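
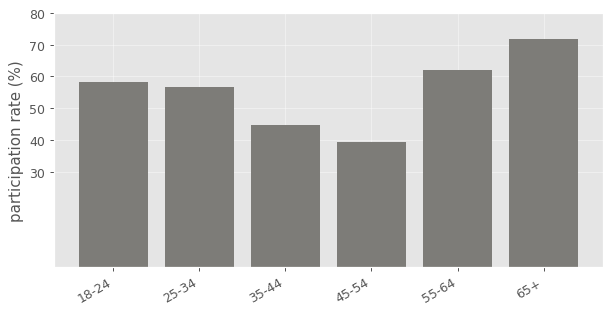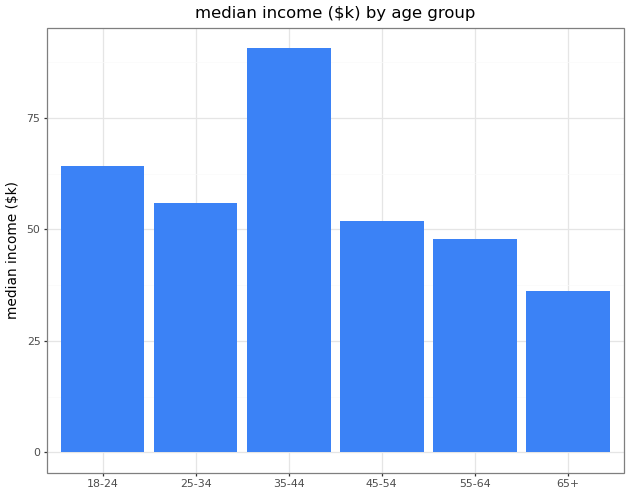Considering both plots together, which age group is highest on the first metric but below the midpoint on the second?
65+

Chart 2 median median income ($k) ≈ 50; below-median age groups: 45-54, 55-64, 65+. Among those, 65+ has the highest participation rate (%) (≈ 70).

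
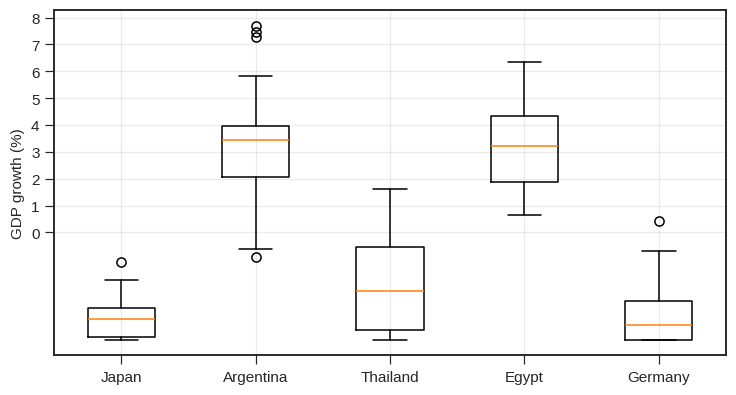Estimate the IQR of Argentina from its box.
Q3 ≈ 4, Q1 ≈ 2; IQR ≈ 2.

≈ 2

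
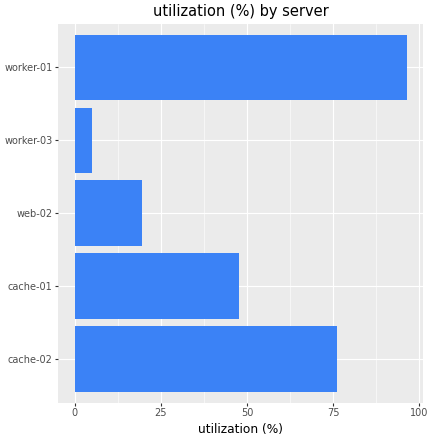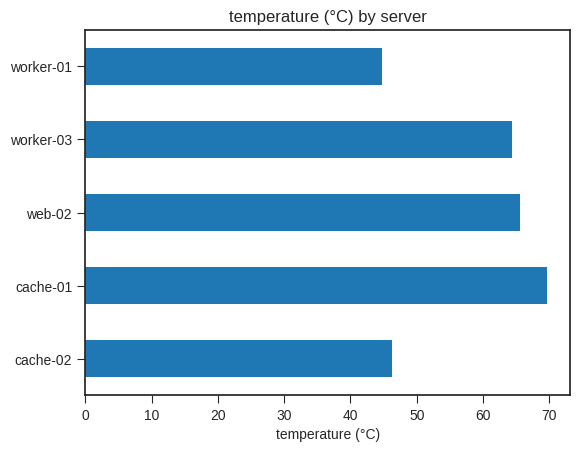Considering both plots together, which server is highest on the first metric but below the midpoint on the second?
worker-01

Chart 2 median temperature (°C) ≈ 60; below-median servers: cache-02, worker-01. Among those, worker-01 has the highest utilization (%) (≈ 100).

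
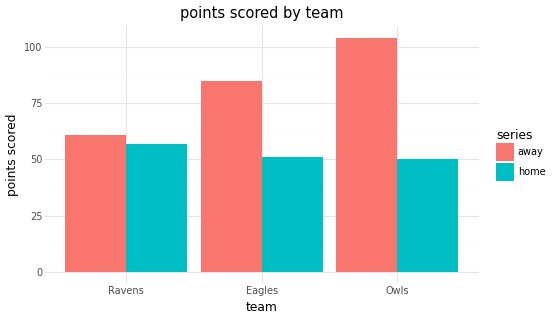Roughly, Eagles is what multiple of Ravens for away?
Eagles ≈ 80, Ravens ≈ 60; 80/60 ≈ 1.33.

≈ 1.33×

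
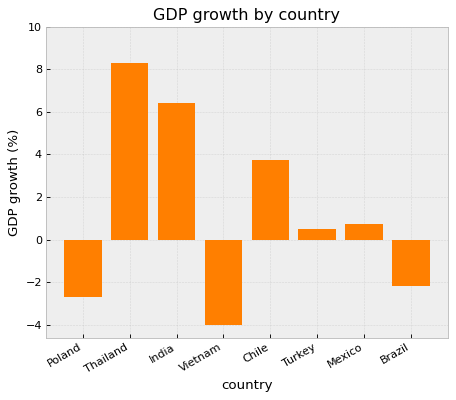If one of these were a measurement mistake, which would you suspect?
Thailand ≈ 8; the rest sit between ≈ -4 and ≈ 6.

Thailand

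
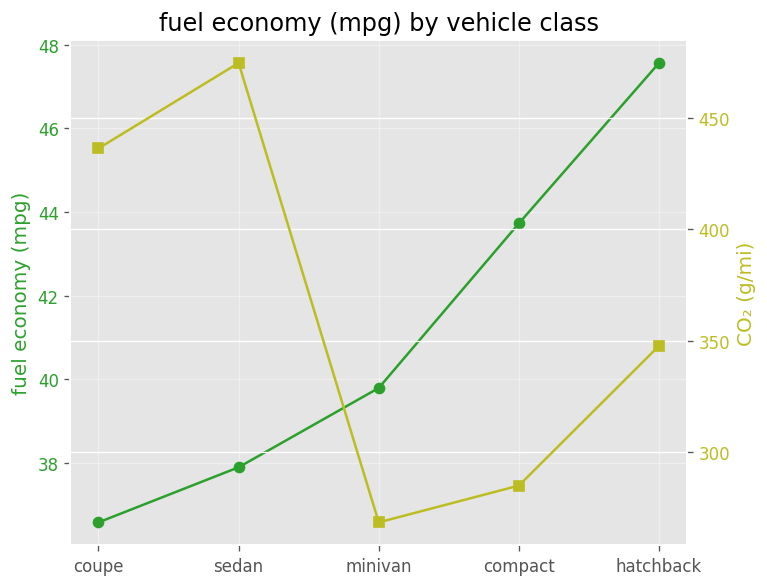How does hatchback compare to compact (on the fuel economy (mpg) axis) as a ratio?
≈ 1.09×

hatchback ≈ 48, compact ≈ 44; 48/44 ≈ 1.09.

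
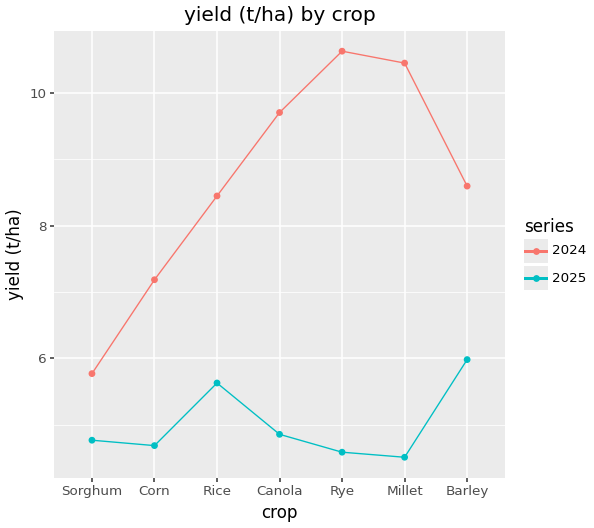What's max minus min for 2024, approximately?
Max Rye ≈ 11, min Sorghum ≈ 6; range ≈ 5.

≈ 5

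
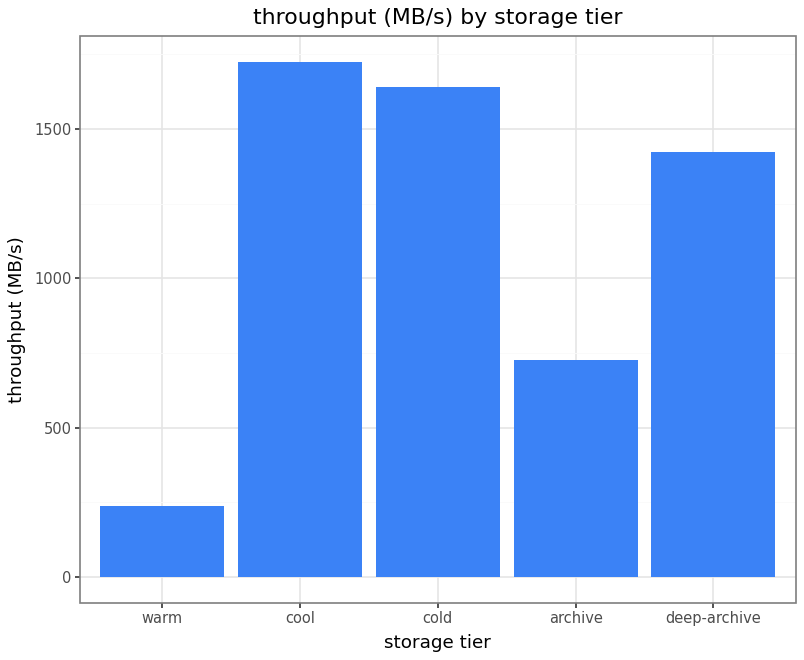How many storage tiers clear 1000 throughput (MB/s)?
3

Above 1000: cool, cold, deep-archive.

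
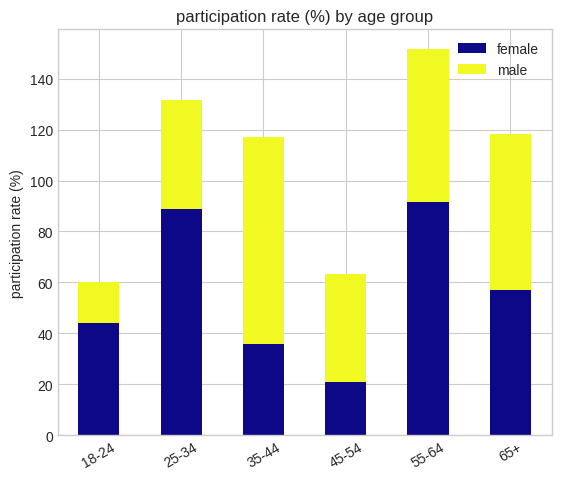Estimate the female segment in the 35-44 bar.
≈ 40

female top ≈ 40, bottom ≈ 0; segment ≈ 40.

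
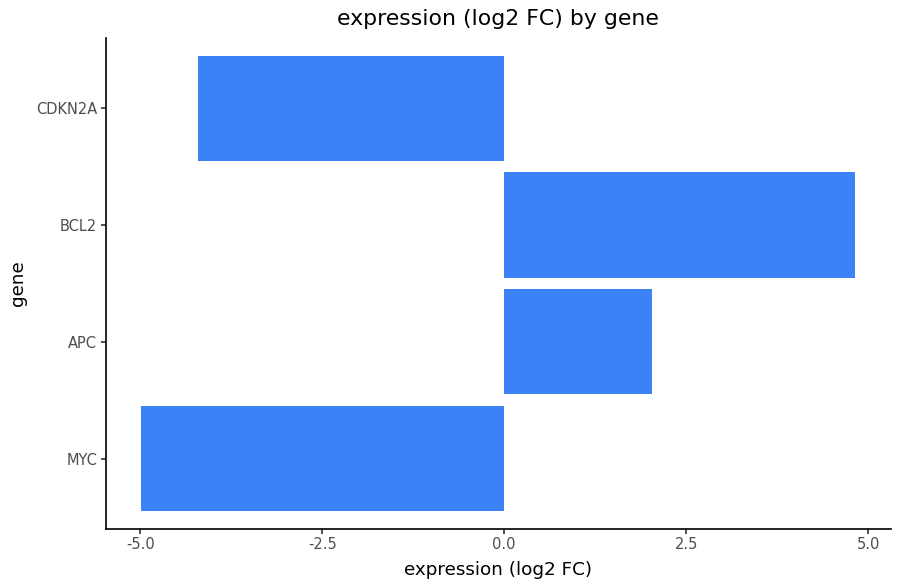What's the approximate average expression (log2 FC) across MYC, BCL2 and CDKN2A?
(-5 + 5 + -4) / 3 ≈ -1.

≈ -1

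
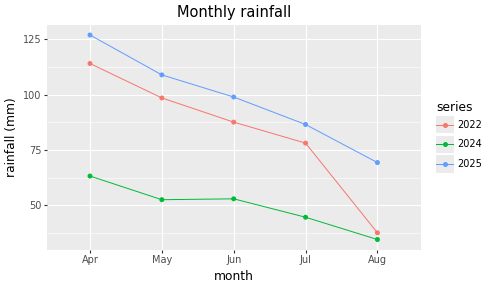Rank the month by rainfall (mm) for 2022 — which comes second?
Top 3 for 2022: Apr ≈ 110, May ≈ 100, Jun ≈ 90.

May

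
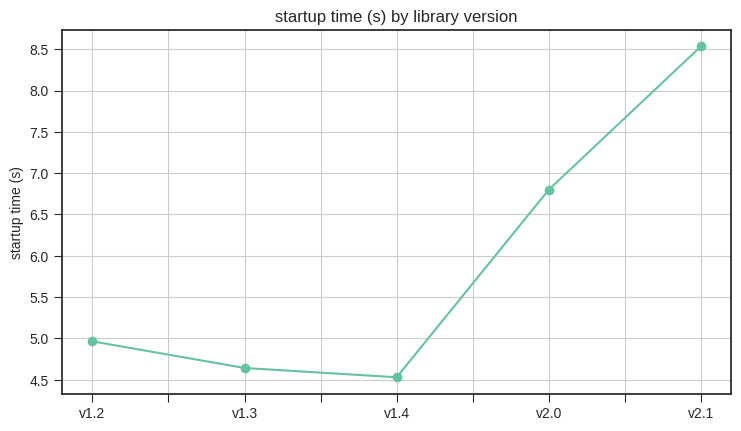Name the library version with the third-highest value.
v1.2

Top 4: v2.1 ≈ 8.5, v2.0 ≈ 7.0, v1.2 ≈ 5.0, v1.3 ≈ 4.5.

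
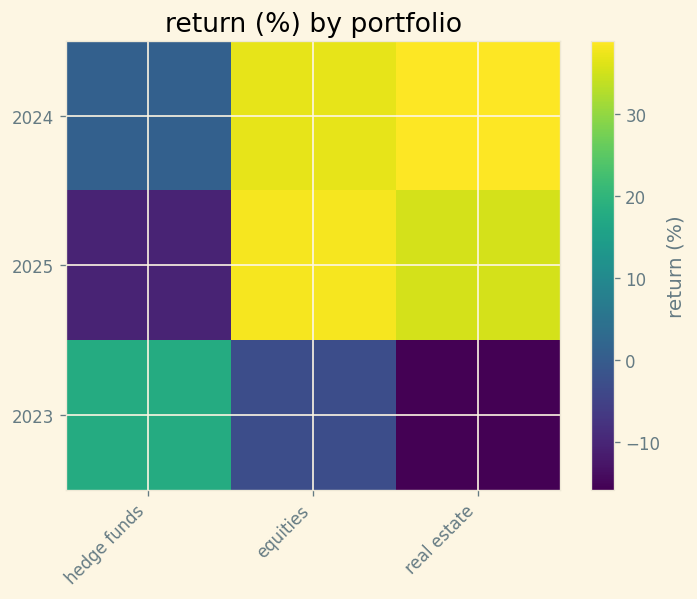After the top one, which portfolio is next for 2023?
equities

Top 3 for 2023: hedge funds ≈ 20, equities ≈ -5, real estate ≈ -15.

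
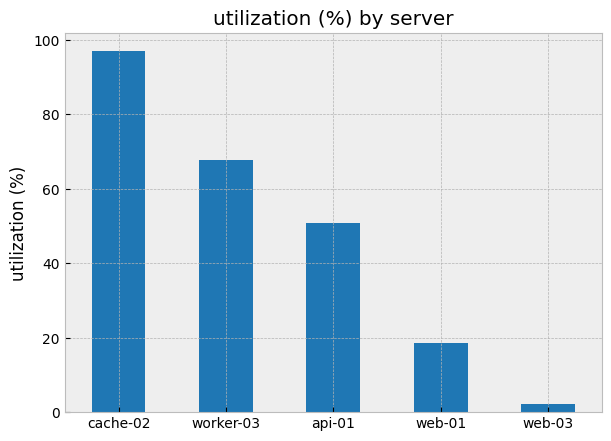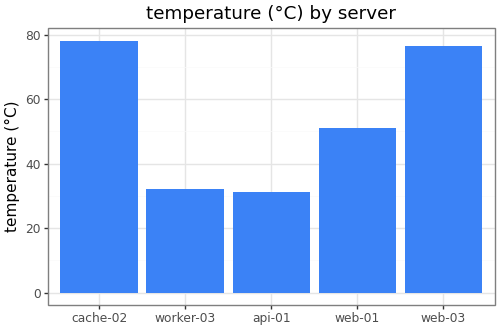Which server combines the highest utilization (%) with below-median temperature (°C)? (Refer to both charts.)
Chart 2 median temperature (°C) ≈ 50; below-median servers: worker-03, api-01. Among those, worker-03 has the highest utilization (%) (≈ 70).

worker-03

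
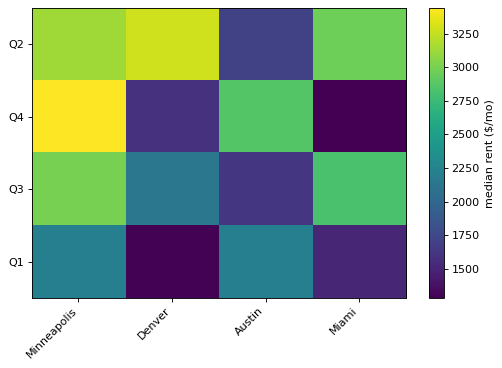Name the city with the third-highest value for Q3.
Denver

Top 4 for Q3: Minneapolis ≈ 3000, Miami ≈ 2800, Denver ≈ 2200, Austin ≈ 1600.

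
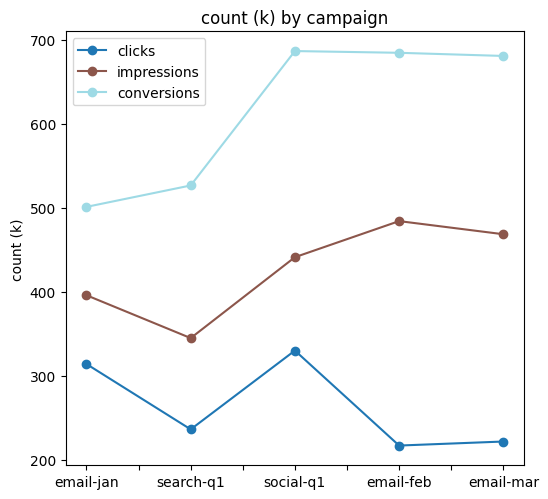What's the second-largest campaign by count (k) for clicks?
Top 3 for clicks: social-q1 ≈ 350, email-jan ≈ 300, search-q1 ≈ 250.

email-jan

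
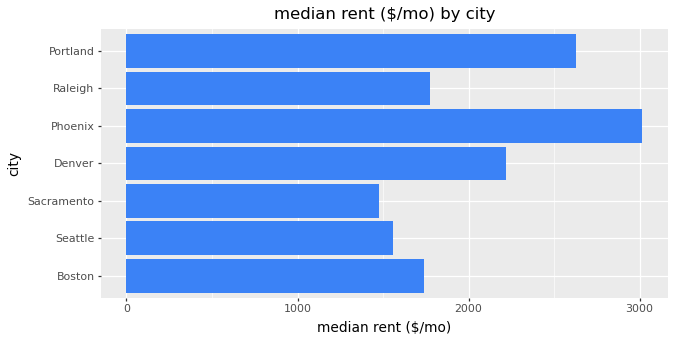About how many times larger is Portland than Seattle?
Portland ≈ 2500, Seattle ≈ 1500; 2500/1500 ≈ 1.67.

≈ 1.67×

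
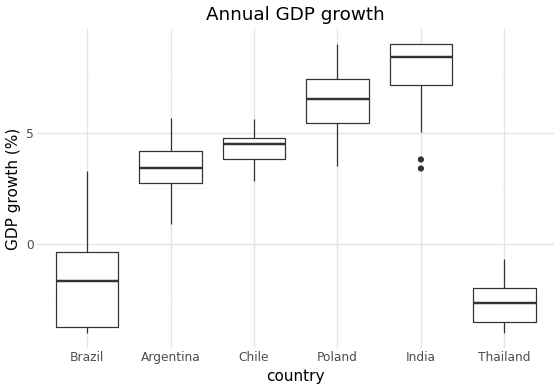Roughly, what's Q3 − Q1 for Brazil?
≈ 4

Q3 ≈ 0, Q1 ≈ -4; IQR ≈ 4.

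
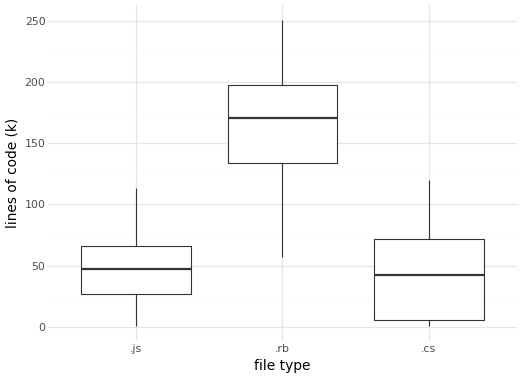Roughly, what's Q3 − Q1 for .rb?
Q3 ≈ 200, Q1 ≈ 140; IQR ≈ 60.

≈ 60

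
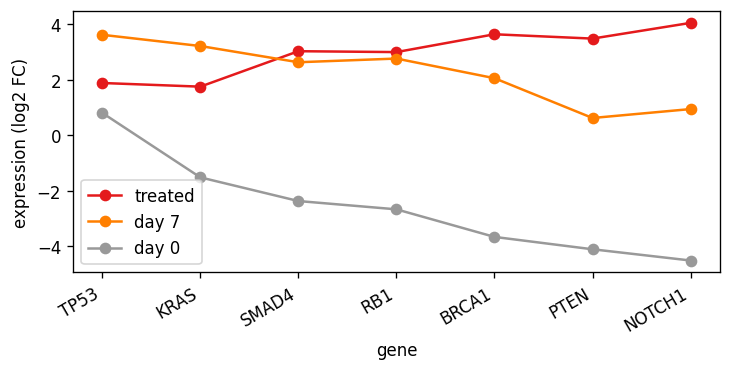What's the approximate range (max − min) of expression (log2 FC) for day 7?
Max TP53 ≈ 4, min PTEN ≈ 1; range ≈ 3.

≈ 3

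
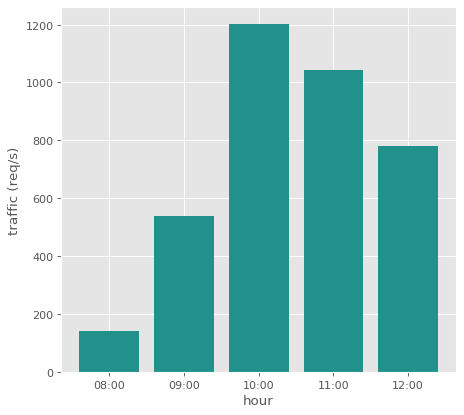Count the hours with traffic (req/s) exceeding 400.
4

Above 400: 09:00, 10:00, 11:00, 12:00.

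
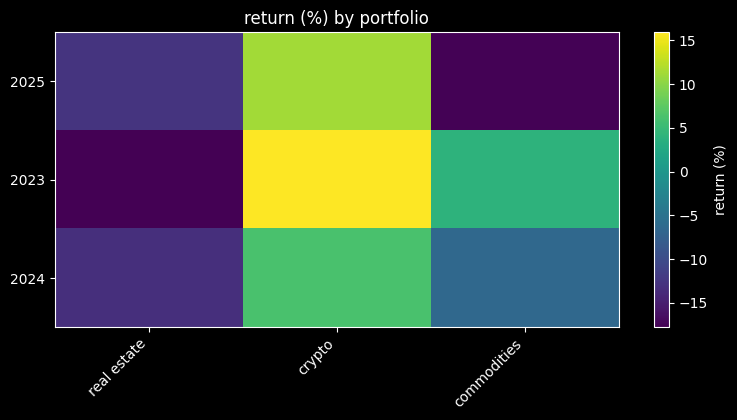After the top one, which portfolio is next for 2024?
Top 3 for 2024: crypto ≈ 5, commodities ≈ -5, real estate ≈ -15.

commodities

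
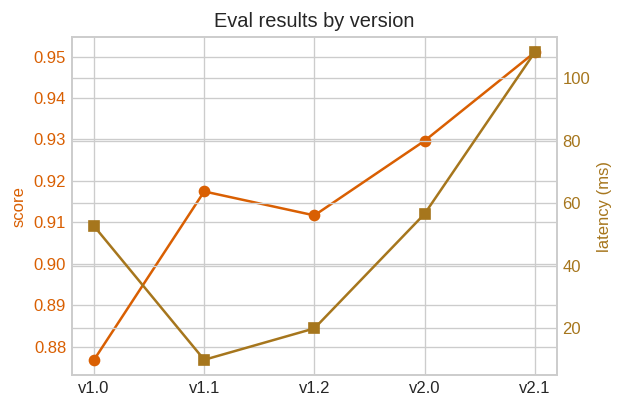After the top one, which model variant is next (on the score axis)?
v2.0

Top 3 (on the score axis): v2.1 ≈ 0.95, v2.0 ≈ 0.93, v1.1 ≈ 0.92.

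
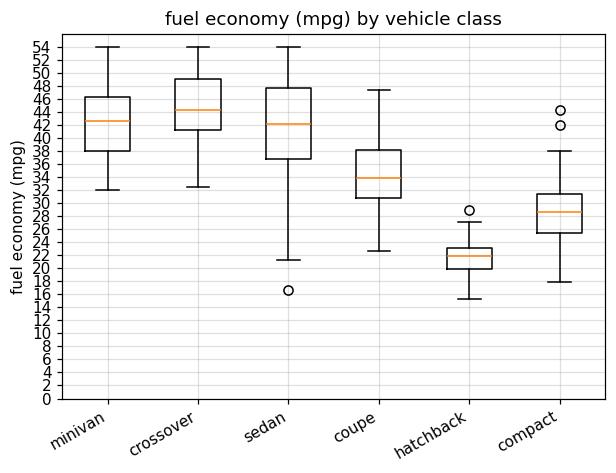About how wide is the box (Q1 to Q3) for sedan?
Q3 ≈ 48, Q1 ≈ 36; IQR ≈ 12.

≈ 12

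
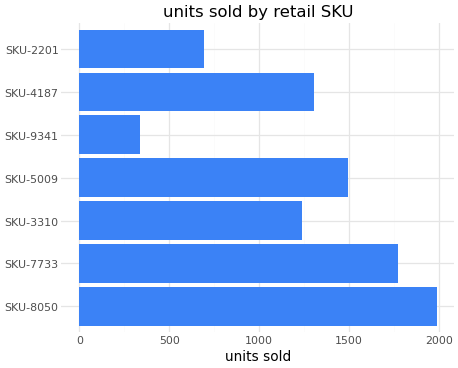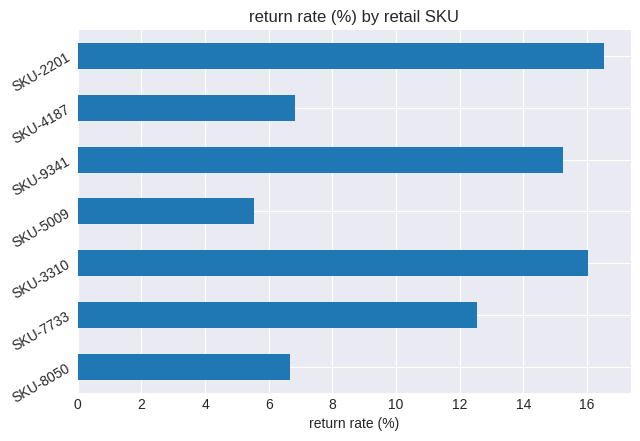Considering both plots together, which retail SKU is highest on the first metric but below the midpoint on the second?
Chart 2 median return rate (%) ≈ 12; below-median retail SKUs: SKU-8050, SKU-5009, SKU-4187. Among those, SKU-8050 has the highest units sold (≈ 2000).

SKU-8050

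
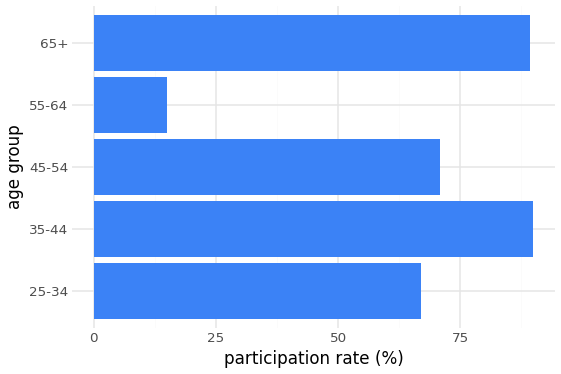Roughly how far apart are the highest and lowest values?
≈ 80

Max 35-44 ≈ 90, min 55-64 ≈ 10; range ≈ 80.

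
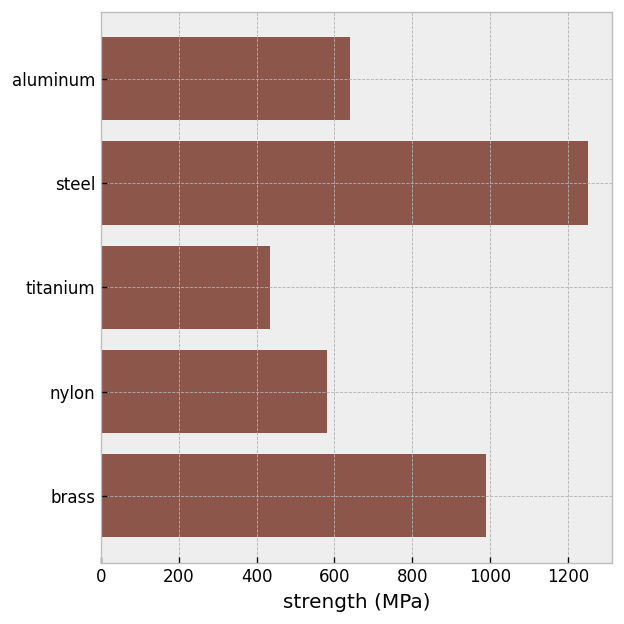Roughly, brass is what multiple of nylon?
brass ≈ 1000, nylon ≈ 600; 1000/600 ≈ 1.67.

≈ 1.67×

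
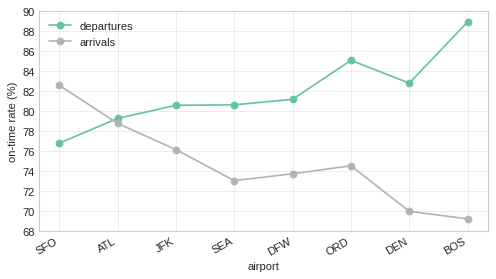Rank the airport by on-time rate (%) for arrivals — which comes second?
ATL

Top 3 for arrivals: SFO ≈ 82, ATL ≈ 78, JFK ≈ 76.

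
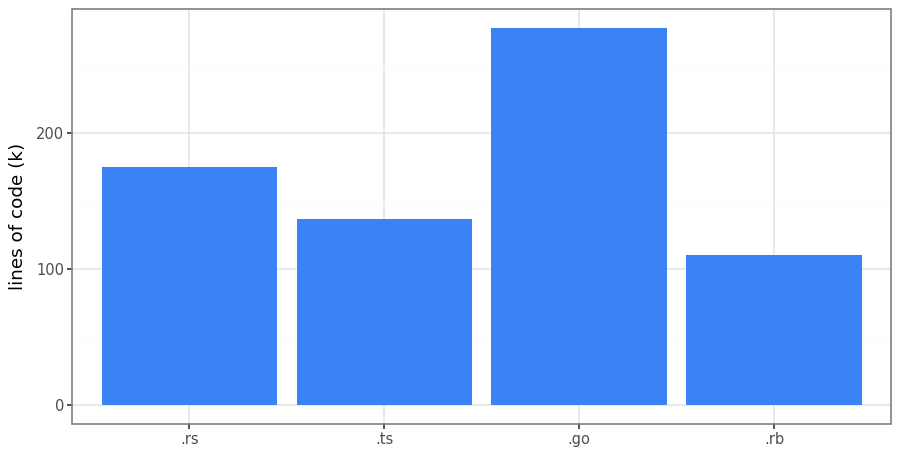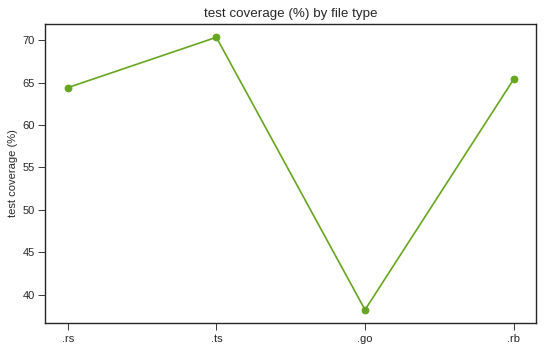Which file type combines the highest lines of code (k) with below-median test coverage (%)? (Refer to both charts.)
Chart 2 median test coverage (%) ≈ 60; below-median file types: .rs, .go. Among those, .go has the highest lines of code (k) (≈ 300).

.go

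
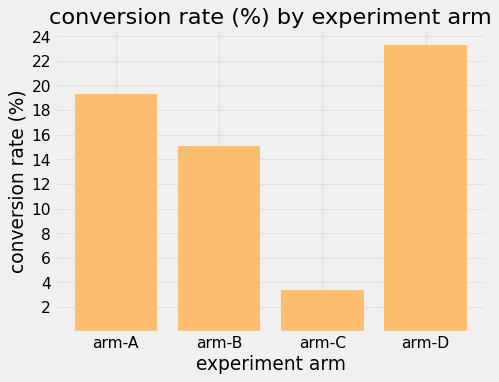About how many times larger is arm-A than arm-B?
≈ 1.25×

arm-A ≈ 20, arm-B ≈ 16; 20/16 ≈ 1.25.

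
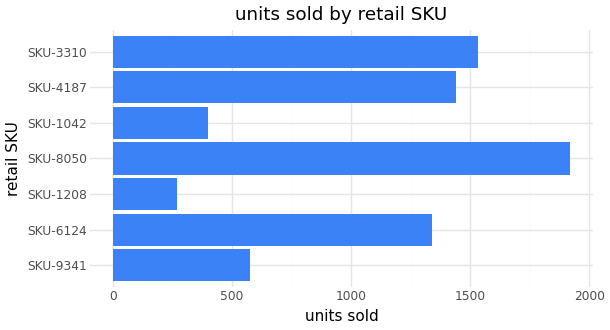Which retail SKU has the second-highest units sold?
SKU-3310

Top 3: SKU-8050 ≈ 2000, SKU-3310 ≈ 1600, SKU-4187 ≈ 1400.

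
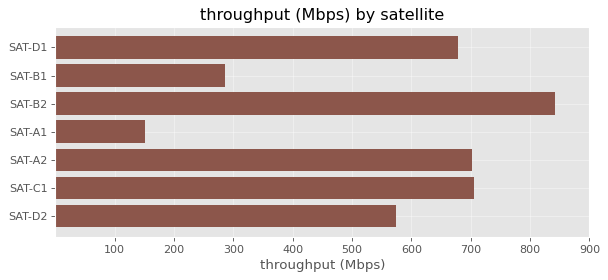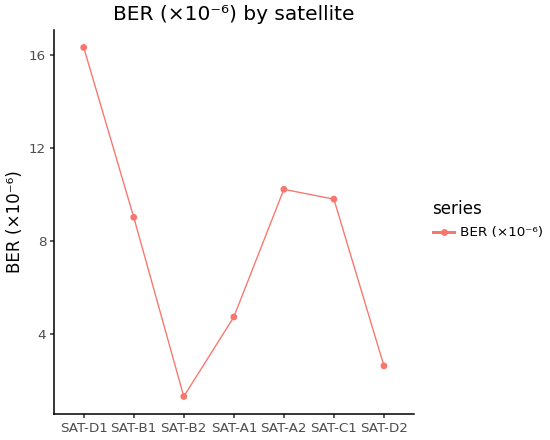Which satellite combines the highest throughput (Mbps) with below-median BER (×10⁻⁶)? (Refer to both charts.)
Chart 2 median BER (×10⁻⁶) ≈ 10; below-median satellites: SAT-B2, SAT-A1, SAT-D2. Among those, SAT-B2 has the highest throughput (Mbps) (≈ 800).

SAT-B2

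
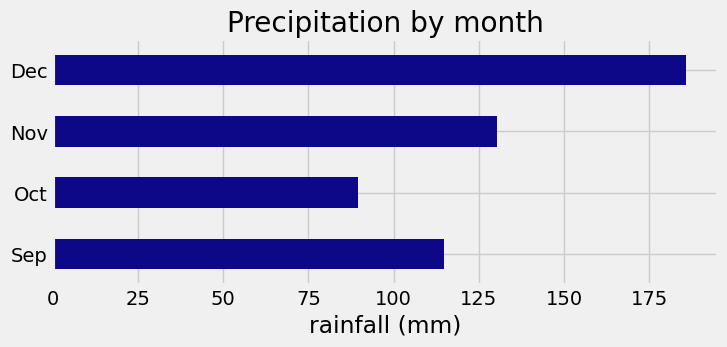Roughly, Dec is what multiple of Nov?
≈ 1.29×

Dec ≈ 180, Nov ≈ 140; 180/140 ≈ 1.29.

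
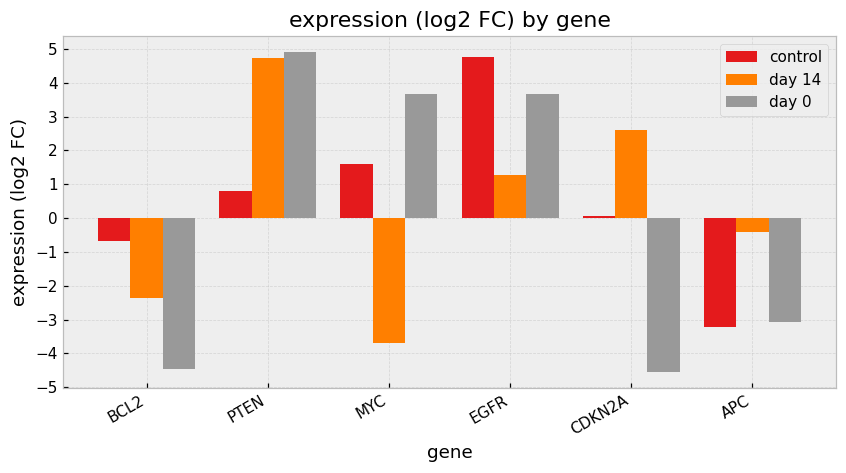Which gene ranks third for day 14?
Top 4 for day 14: PTEN ≈ 5, CDKN2A ≈ 3, EGFR ≈ 1, APC ≈ 0.

EGFR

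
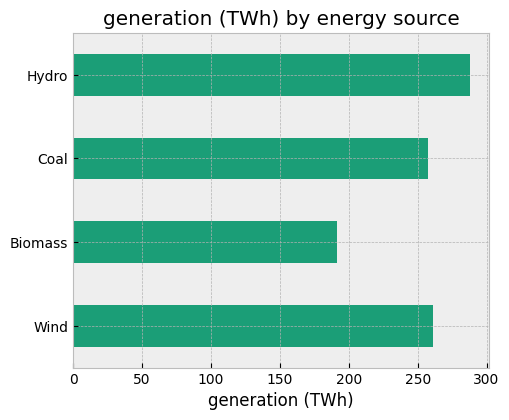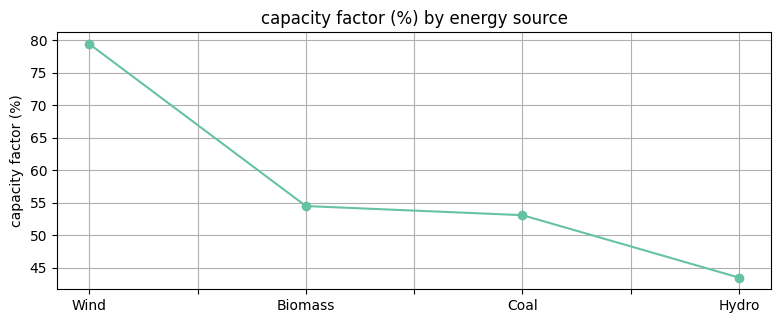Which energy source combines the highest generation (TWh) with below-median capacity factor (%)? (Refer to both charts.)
Hydro

Chart 2 median capacity factor (%) ≈ 50; below-median energy sources: Coal, Hydro. Among those, Hydro has the highest generation (TWh) (≈ 300).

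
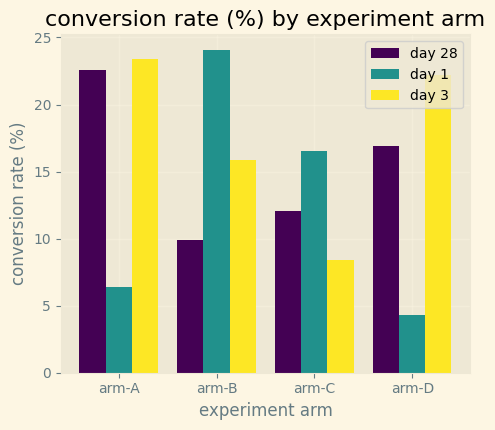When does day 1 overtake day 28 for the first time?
arm-A: day 1 ≈ 5 vs day 28 ≈ 25 (not yet); arm-B: day 1 ≈ 25 vs day 28 ≈ 10 (first crossover).

arm-B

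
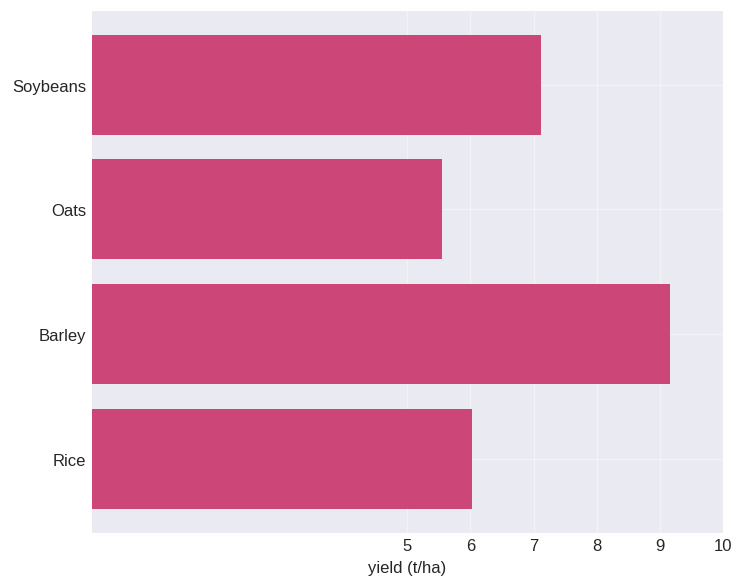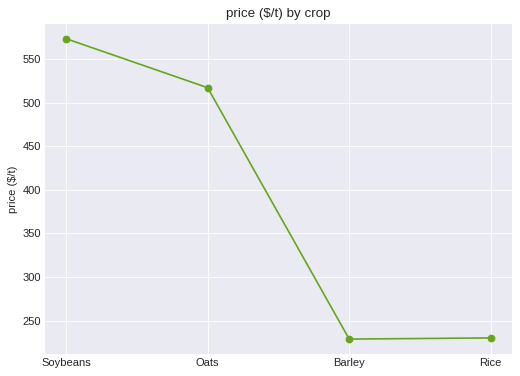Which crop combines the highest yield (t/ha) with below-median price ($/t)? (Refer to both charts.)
Barley

Chart 2 median price ($/t) ≈ 400; below-median crops: Barley, Rice. Among those, Barley has the highest yield (t/ha) (≈ 9).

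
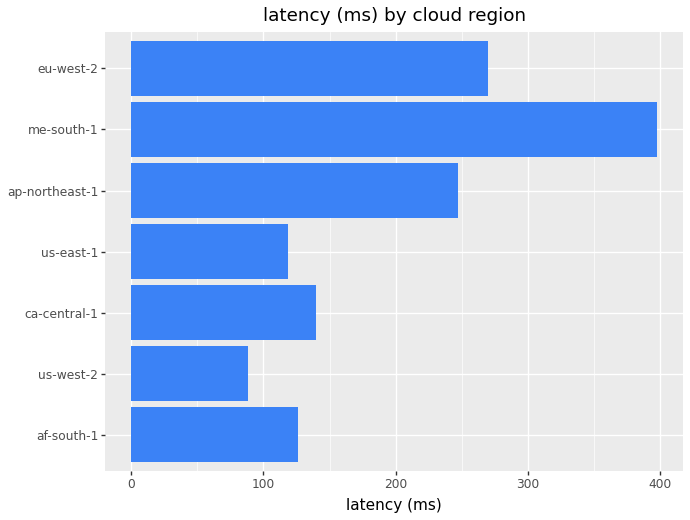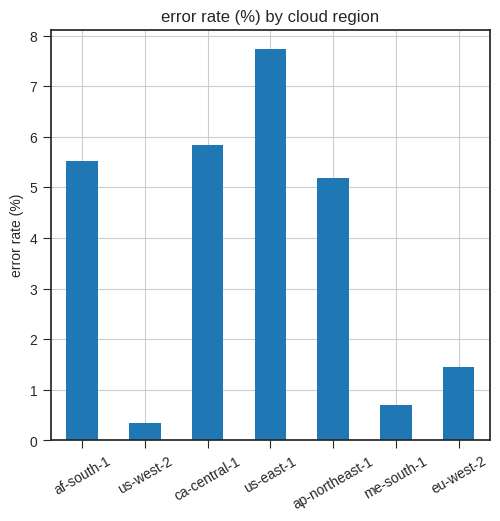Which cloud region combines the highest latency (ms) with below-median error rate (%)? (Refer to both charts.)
me-south-1

Chart 2 median error rate (%) ≈ 5; below-median cloud regions: us-west-2, me-south-1, eu-west-2. Among those, me-south-1 has the highest latency (ms) (≈ 400).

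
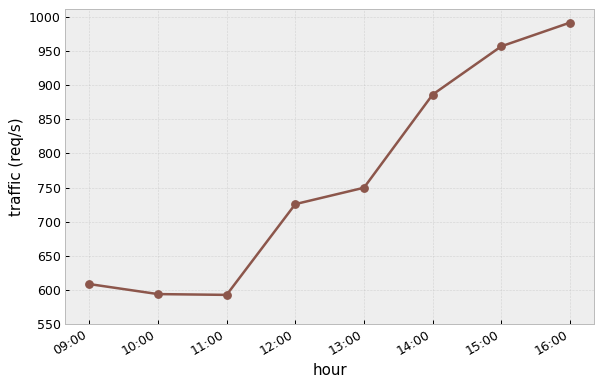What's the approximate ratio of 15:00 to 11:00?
15:00 ≈ 950, 11:00 ≈ 600; 950/600 ≈ 1.58.

≈ 1.58×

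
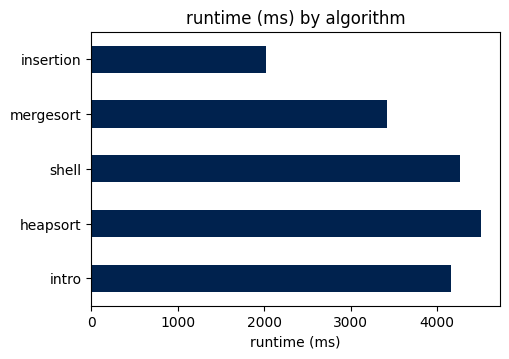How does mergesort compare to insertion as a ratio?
≈ 1.75×

mergesort ≈ 3500, insertion ≈ 2000; 3500/2000 ≈ 1.75.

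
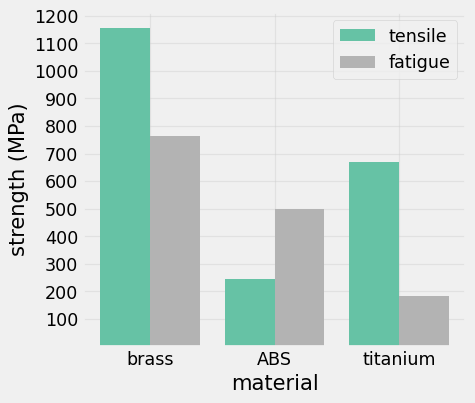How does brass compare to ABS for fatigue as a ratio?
brass ≈ 800, ABS ≈ 500; 800/500 ≈ 1.6.

≈ 1.6×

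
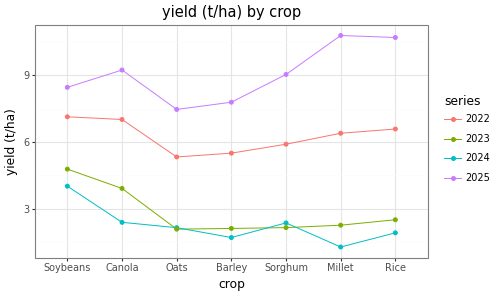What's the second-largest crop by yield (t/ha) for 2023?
Top 3 for 2023: Soybeans ≈ 5, Canola ≈ 4, Rice ≈ 2.

Canola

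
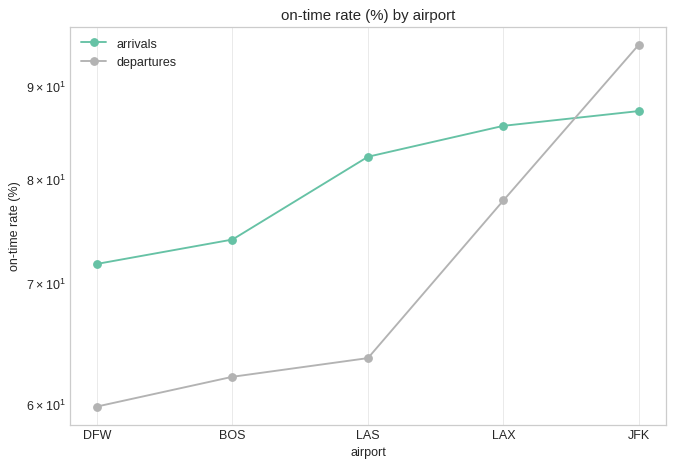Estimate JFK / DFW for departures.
JFK ≈ 95, DFW ≈ 60; 95/60 ≈ 1.58.

≈ 1.58×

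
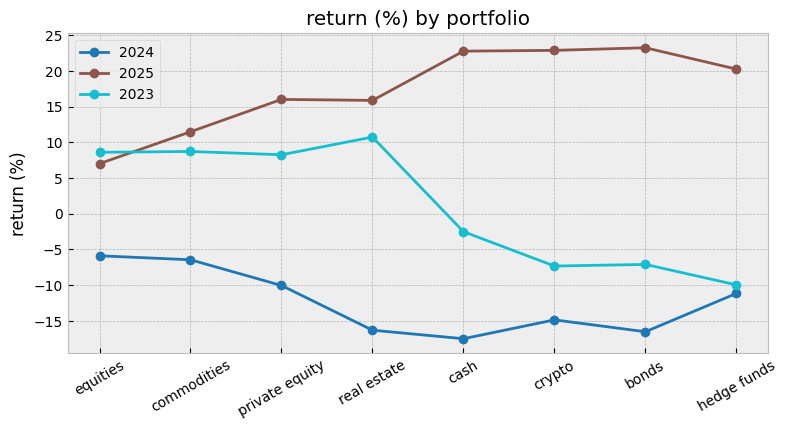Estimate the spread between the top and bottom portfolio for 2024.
Max equities ≈ -5, min cash ≈ -15; range ≈ 10.

≈ 10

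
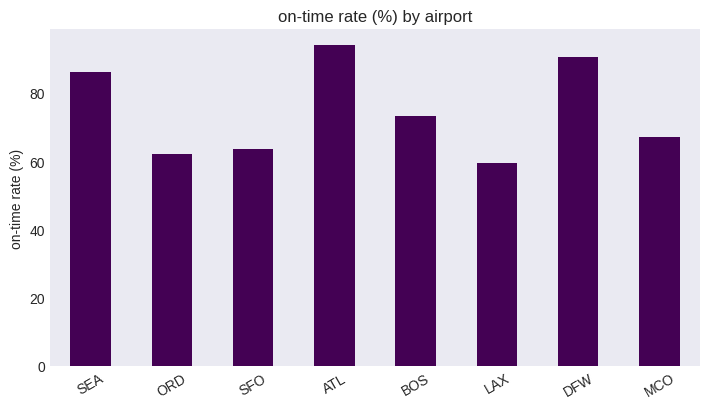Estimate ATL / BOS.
≈ 1.29×

ATL ≈ 90, BOS ≈ 70; 90/70 ≈ 1.29.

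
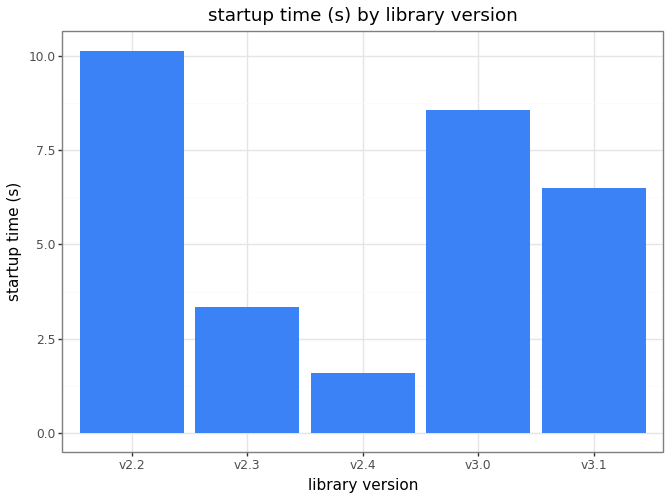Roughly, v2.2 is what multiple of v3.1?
≈ 1.67×

v2.2 ≈ 10, v3.1 ≈ 6; 10/6 ≈ 1.67.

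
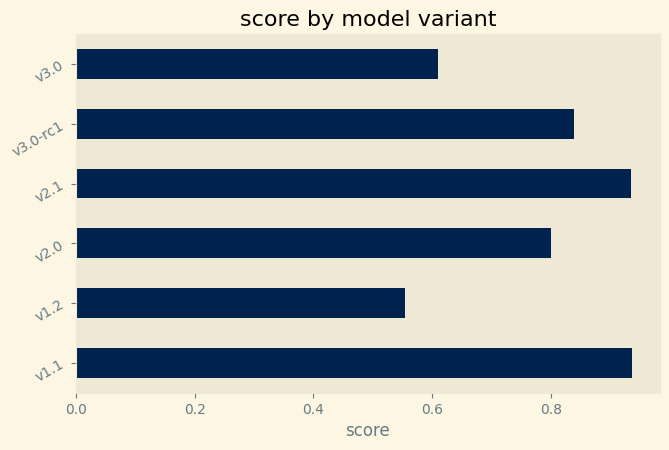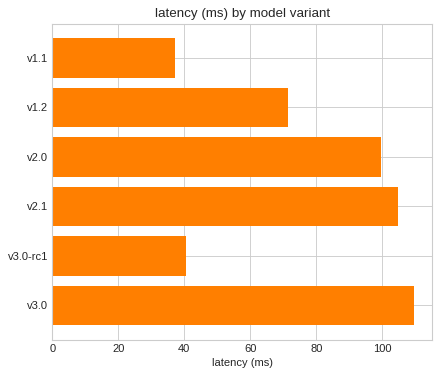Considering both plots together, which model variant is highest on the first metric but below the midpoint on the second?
v1.1

Chart 2 median latency (ms) ≈ 80; below-median model variants: v1.1, v1.2, v3.0-rc1. Among those, v1.1 has the highest score (≈ 0.9).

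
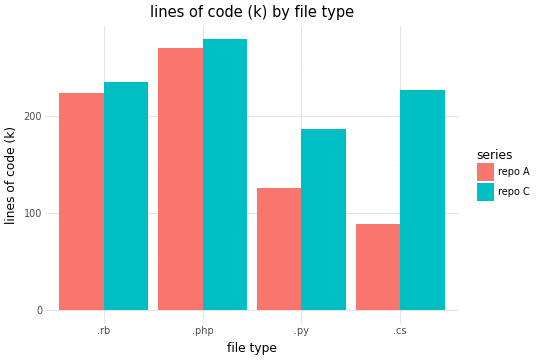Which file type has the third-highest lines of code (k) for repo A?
.py

Top 4 for repo A: .php ≈ 275, .rb ≈ 225, .py ≈ 125, .cs ≈ 100.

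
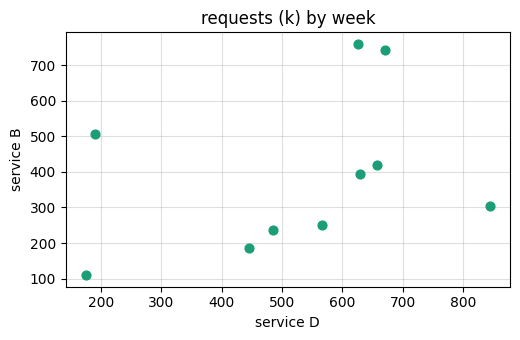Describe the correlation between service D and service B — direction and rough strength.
positive, weak

Points are positively correlated; weak (|r| ≈ 0.3).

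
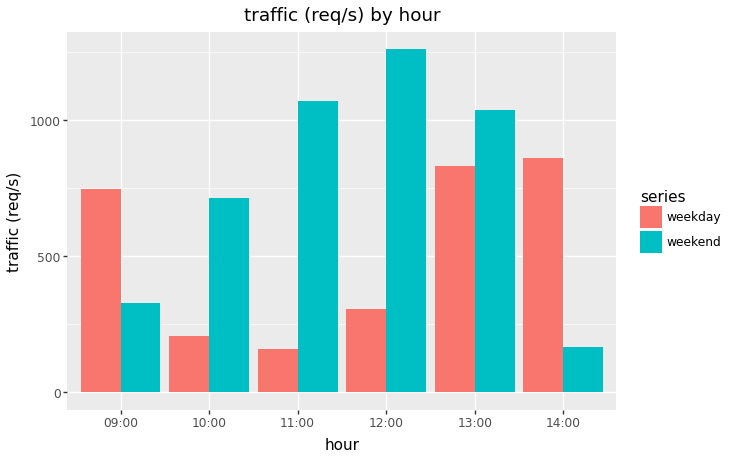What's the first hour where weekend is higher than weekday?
09:00: weekend ≈ 400 vs weekday ≈ 800 (not yet); 10:00: weekend ≈ 800 vs weekday ≈ 200 (first crossover).

10:00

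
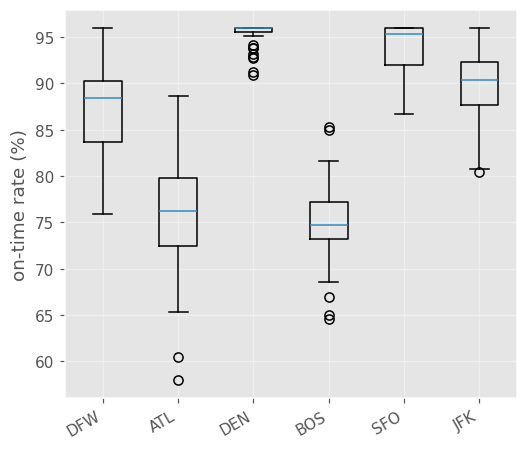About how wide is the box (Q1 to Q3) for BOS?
Q3 ≈ 78, Q1 ≈ 74; IQR ≈ 4.

≈ 4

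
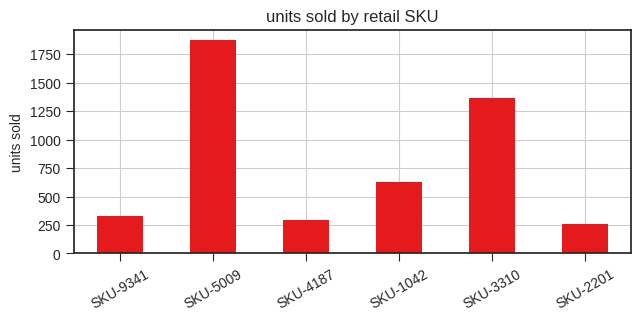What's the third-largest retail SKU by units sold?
SKU-1042

Top 4: SKU-5009 ≈ 1800, SKU-3310 ≈ 1400, SKU-1042 ≈ 600, SKU-9341 ≈ 400.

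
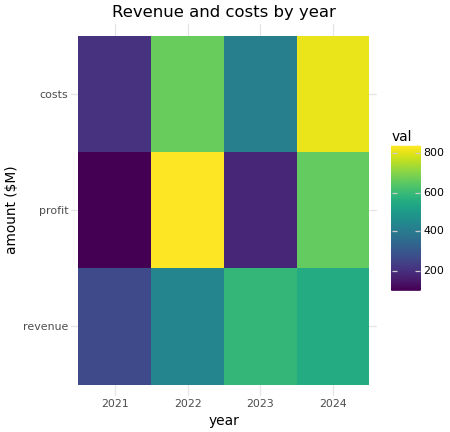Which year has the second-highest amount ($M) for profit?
2024

Top 3 for profit: 2022 ≈ 800, 2024 ≈ 700, 2023 ≈ 200.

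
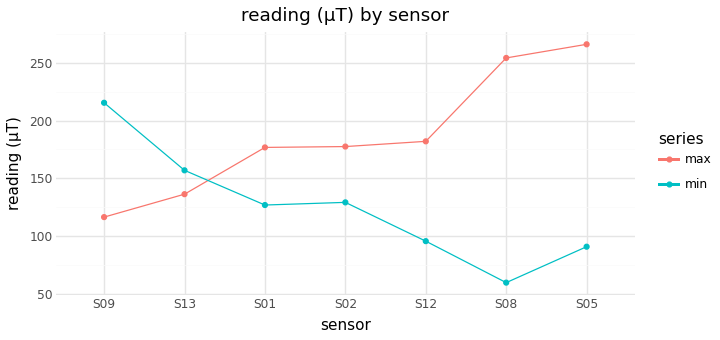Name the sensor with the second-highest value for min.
Top 3 for min: S09 ≈ 220, S13 ≈ 160, S02 ≈ 120.

S13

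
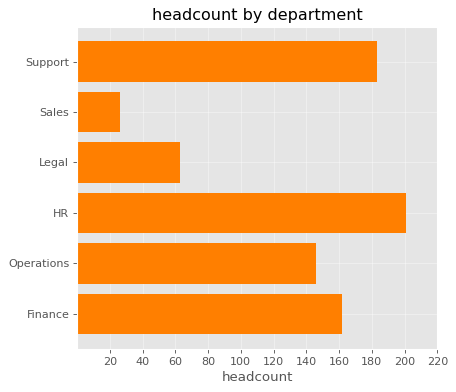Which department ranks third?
Top 4: HR ≈ 200, Support ≈ 180, Finance ≈ 160, Operations ≈ 140.

Finance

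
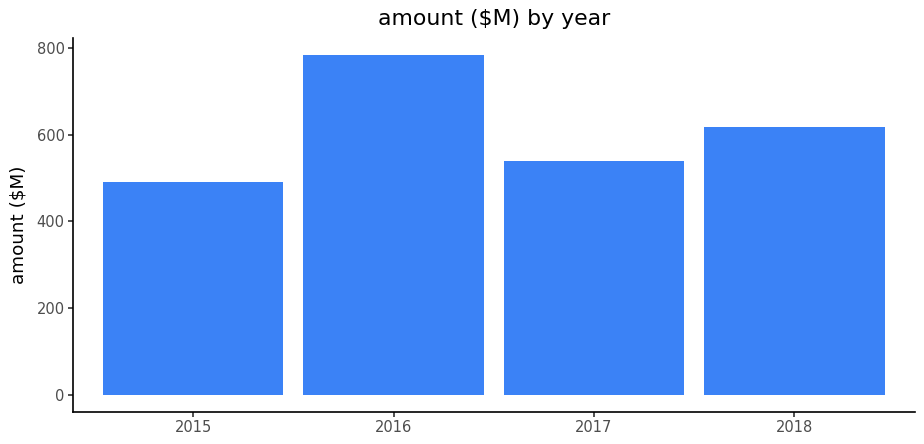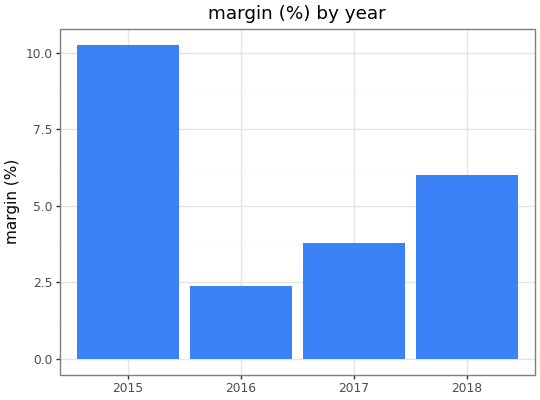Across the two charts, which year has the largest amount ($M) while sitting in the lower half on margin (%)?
2016

Chart 2 median margin (%) ≈ 5; below-median years: 2016, 2017. Among those, 2016 has the highest amount ($M) (≈ 800).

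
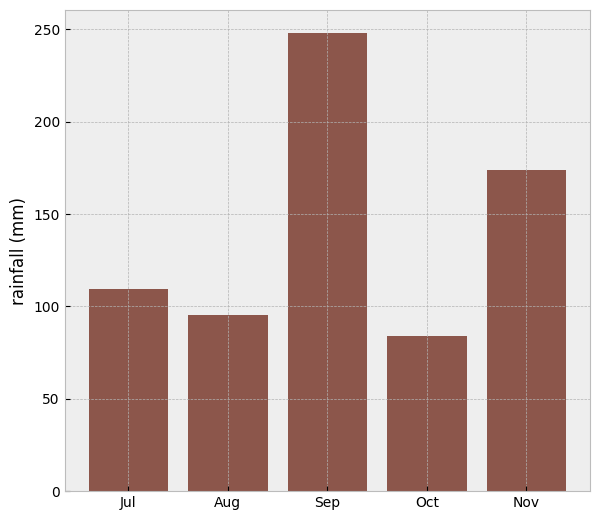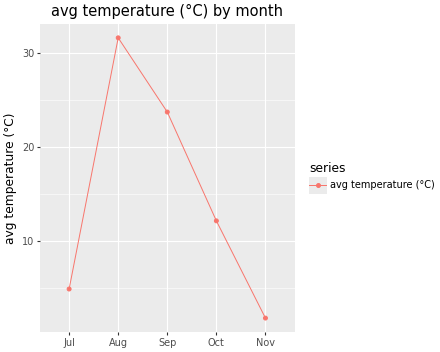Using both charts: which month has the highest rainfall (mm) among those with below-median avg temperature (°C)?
Chart 2 median avg temperature (°C) ≈ 10; below-median months: Jul, Nov. Among those, Nov has the highest rainfall (mm) (≈ 175).

Nov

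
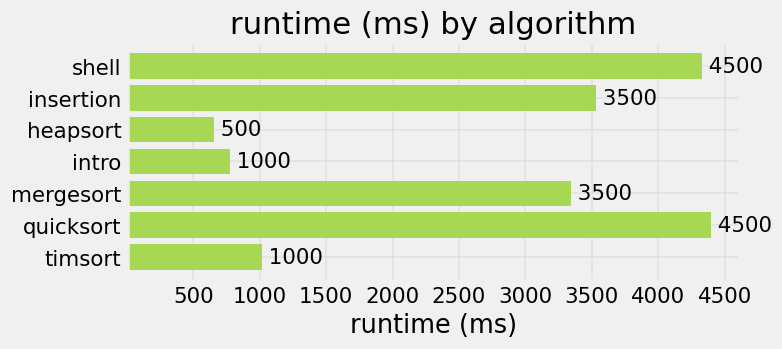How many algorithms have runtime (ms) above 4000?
2

Above 4000: shell, quicksort.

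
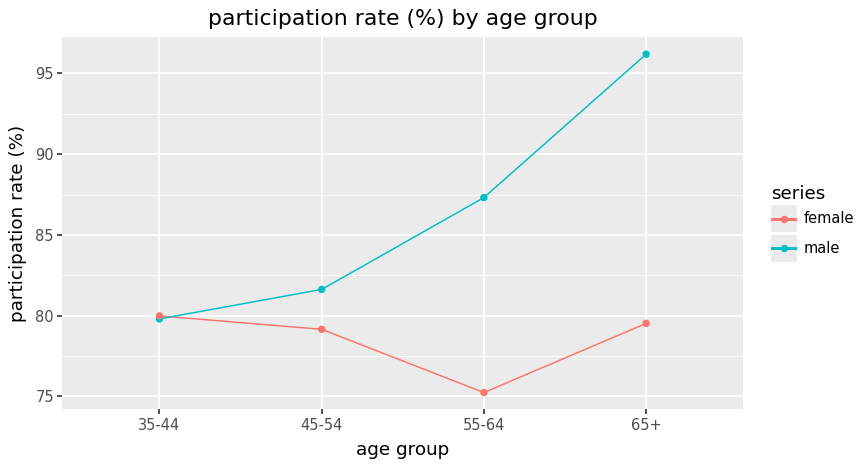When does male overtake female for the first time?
35-44: male ≈ 80 vs female ≈ 80 (not yet); 45-54: male ≈ 82 vs female ≈ 80 (first crossover).

45-54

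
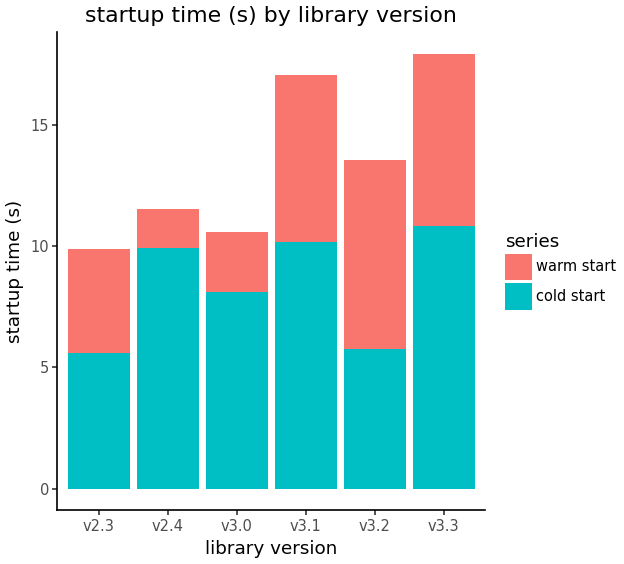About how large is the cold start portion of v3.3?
≈ 10

cold start top ≈ 10, bottom ≈ 0; segment ≈ 10.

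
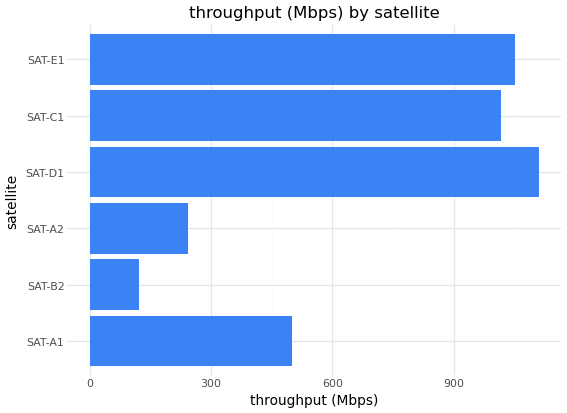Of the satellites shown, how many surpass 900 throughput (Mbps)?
Above 900: SAT-D1, SAT-C1, SAT-E1.

3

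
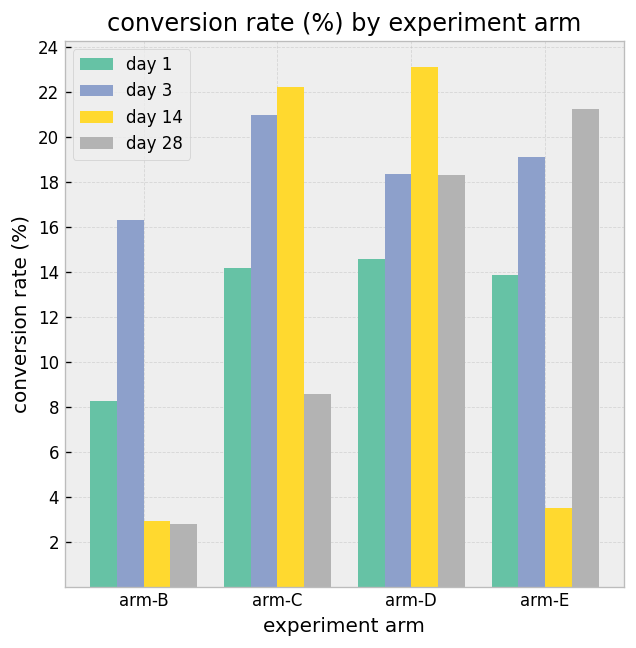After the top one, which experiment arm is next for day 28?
Top 3 for day 28: arm-E ≈ 22, arm-D ≈ 18, arm-C ≈ 8.

arm-D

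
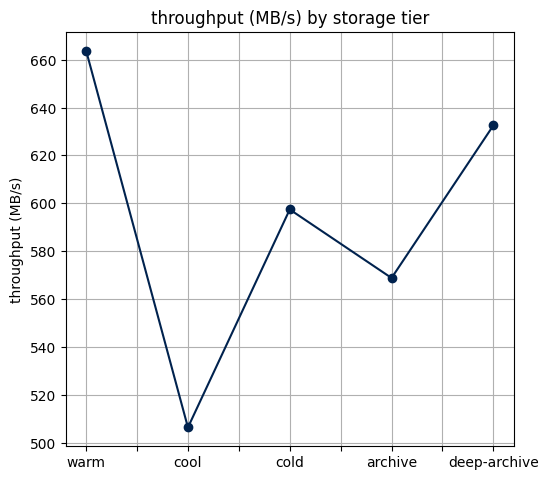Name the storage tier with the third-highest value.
cold

Top 4: warm ≈ 660, deep-archive ≈ 640, cold ≈ 600, archive ≈ 560.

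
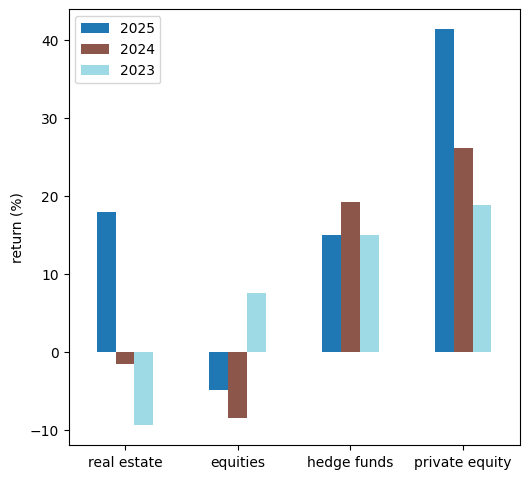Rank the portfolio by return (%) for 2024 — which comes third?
Top 4 for 2024: private equity ≈ 25, hedge funds ≈ 20, real estate ≈ 0, equities ≈ -10.

real estate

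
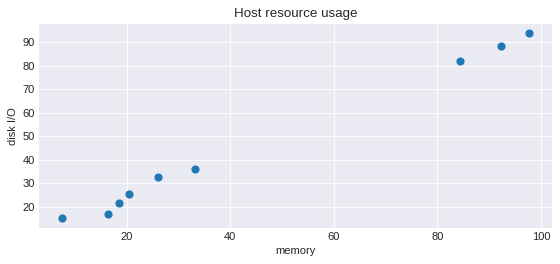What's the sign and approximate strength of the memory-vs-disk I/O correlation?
positive, strong

Points are positively correlated; strong (|r| ≈ 1.0).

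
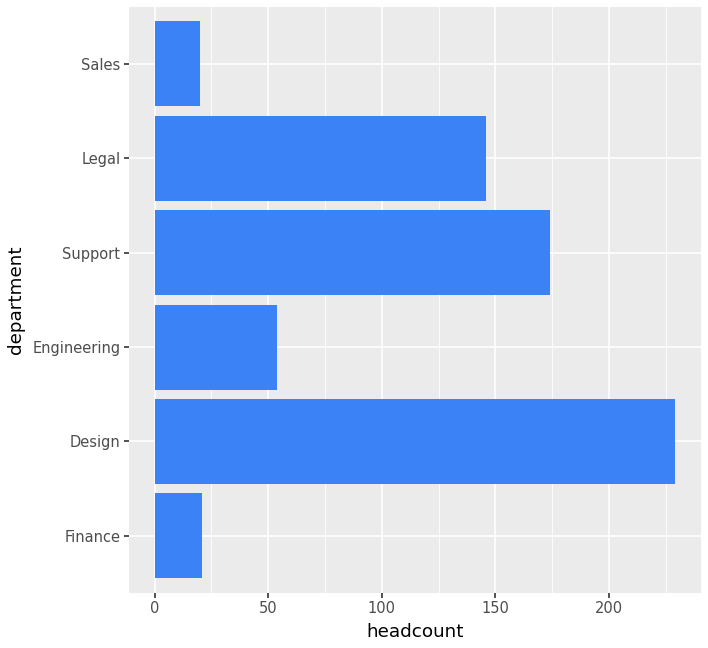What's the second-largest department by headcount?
Support

Top 3: Design ≈ 220, Support ≈ 180, Legal ≈ 140.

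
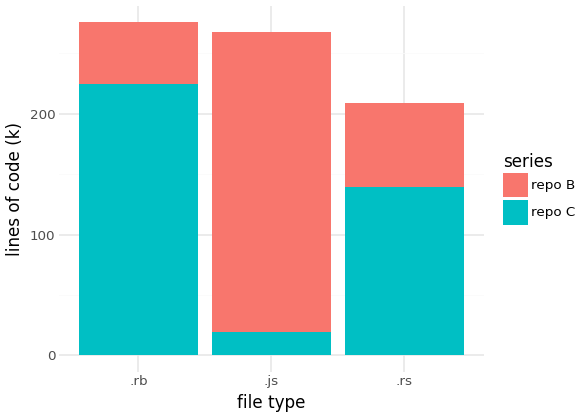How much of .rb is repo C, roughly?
≈ 225

repo C top ≈ 225, bottom ≈ 0; segment ≈ 225.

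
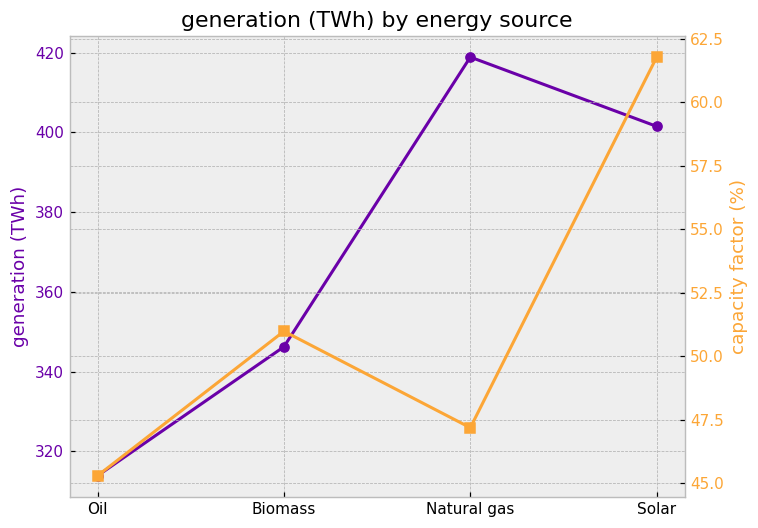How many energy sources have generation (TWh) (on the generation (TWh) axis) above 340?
3

Above 340: Biomass, Natural gas, Solar.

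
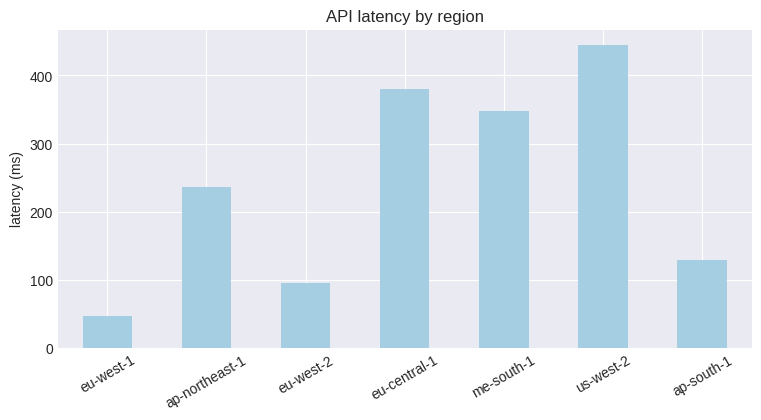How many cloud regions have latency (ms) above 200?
Above 200: ap-northeast-1, eu-central-1, me-south-1, us-west-2.

4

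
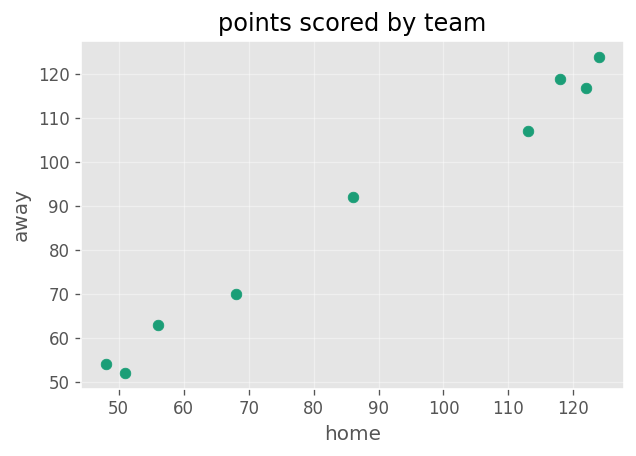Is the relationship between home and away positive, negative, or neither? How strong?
positive, strong

Points are positively correlated; strong (|r| ≈ 1.0).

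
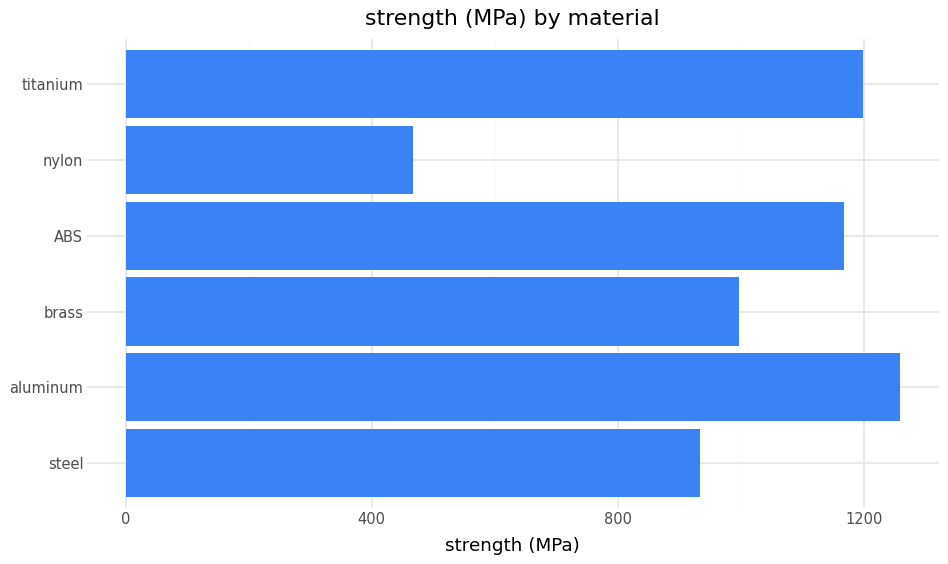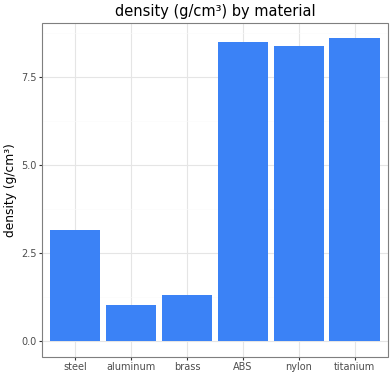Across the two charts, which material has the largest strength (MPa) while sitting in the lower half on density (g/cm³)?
Chart 2 median density (g/cm³) ≈ 6; below-median materials: steel, aluminum, brass. Among those, aluminum has the highest strength (MPa) (≈ 1200).

aluminum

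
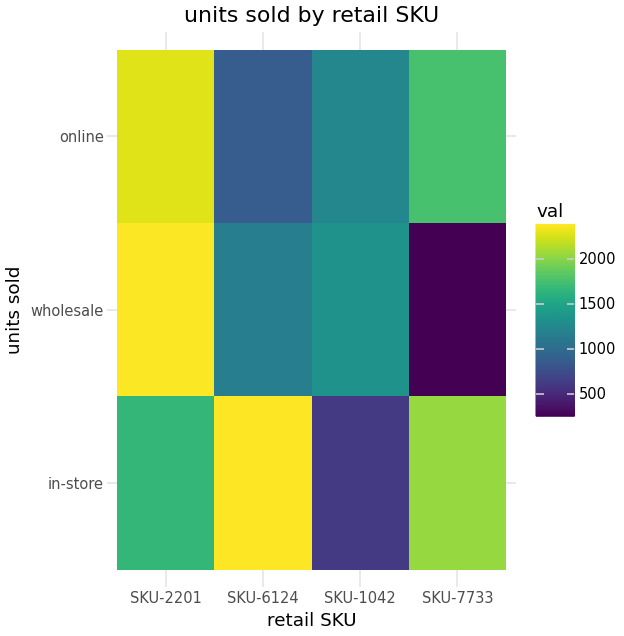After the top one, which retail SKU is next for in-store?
Top 3 for in-store: SKU-6124 ≈ 2400, SKU-7733 ≈ 2000, SKU-2201 ≈ 1600.

SKU-7733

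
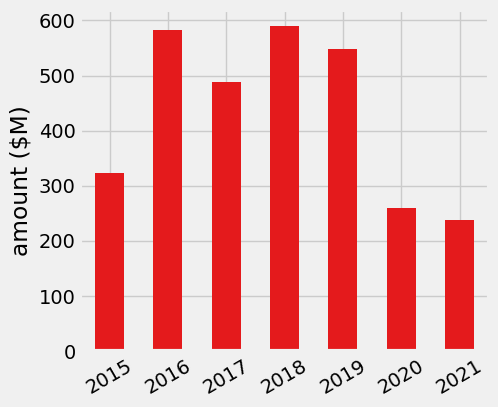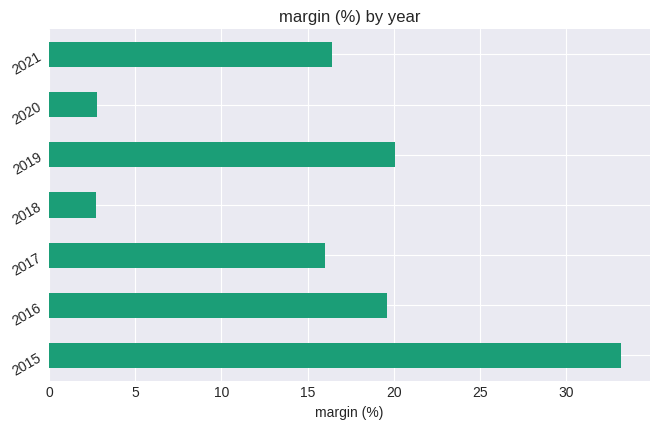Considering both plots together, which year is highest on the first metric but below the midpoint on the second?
2018

Chart 2 median margin (%) ≈ 15; below-median years: 2017, 2018, 2020. Among those, 2018 has the highest amount ($M) (≈ 600).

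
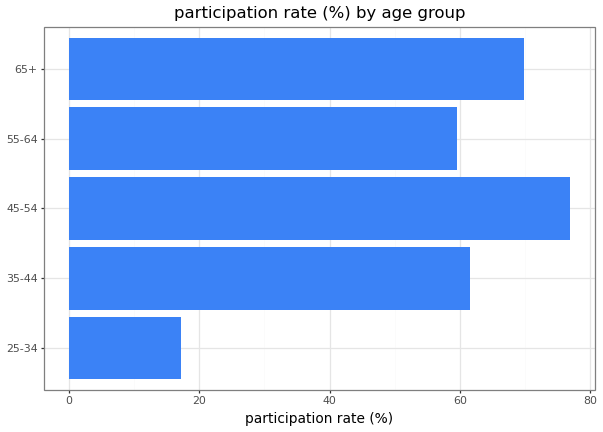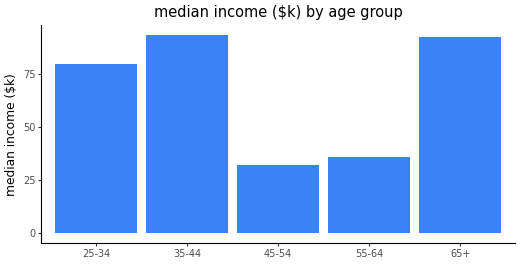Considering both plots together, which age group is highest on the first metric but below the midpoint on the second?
45-54

Chart 2 median median income ($k) ≈ 80; below-median age groups: 45-54, 55-64. Among those, 45-54 has the highest participation rate (%) (≈ 80).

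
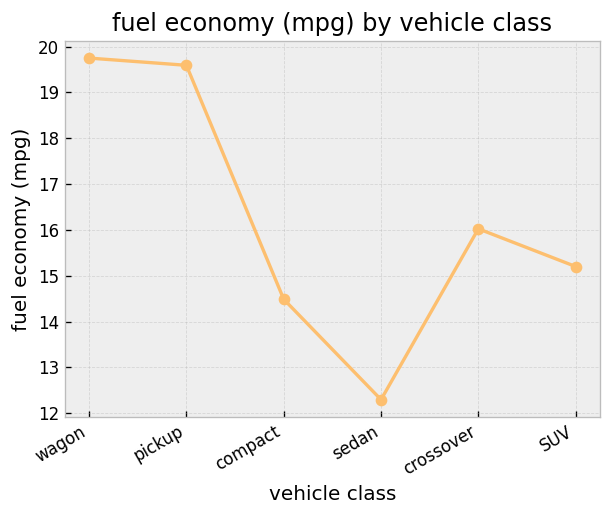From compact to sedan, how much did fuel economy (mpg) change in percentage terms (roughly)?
compact ≈ 14, sedan ≈ 12; (12 − 14) / 14 ≈ -14.3%.

≈ -14.3%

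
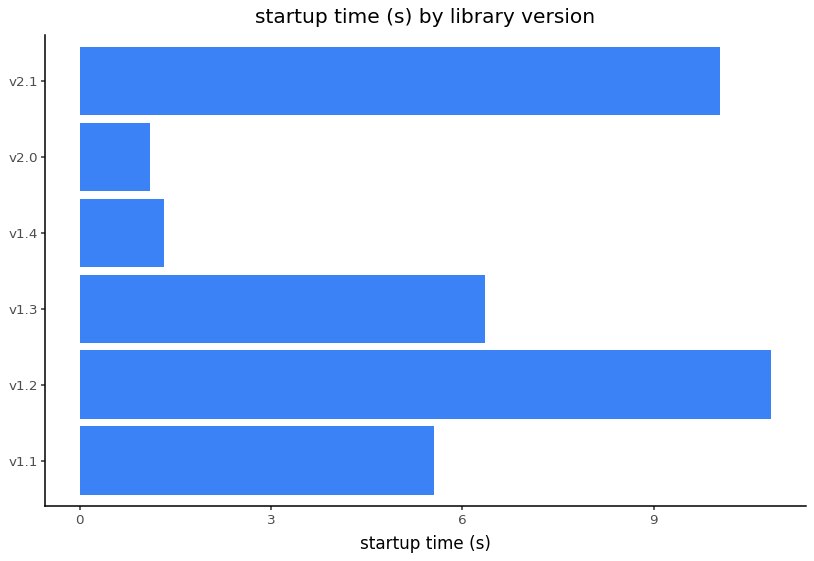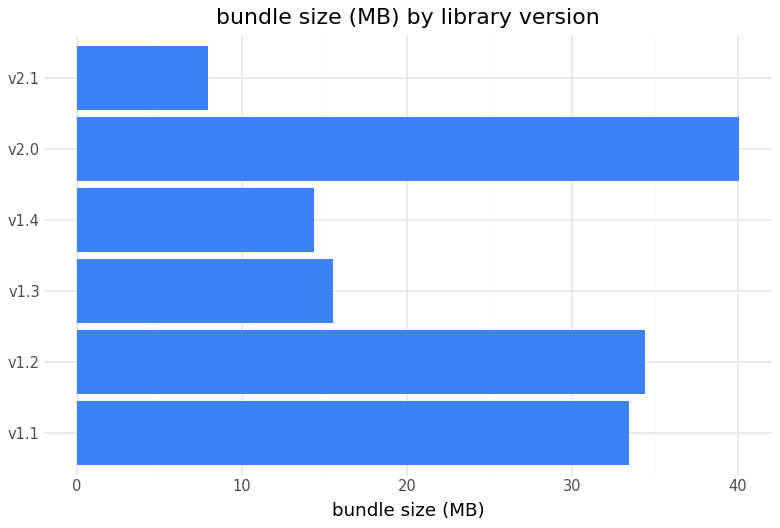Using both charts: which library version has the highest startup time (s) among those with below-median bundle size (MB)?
v2.1

Chart 2 median bundle size (MB) ≈ 25; below-median library versions: v1.3, v1.4, v2.1. Among those, v2.1 has the highest startup time (s) (≈ 10).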